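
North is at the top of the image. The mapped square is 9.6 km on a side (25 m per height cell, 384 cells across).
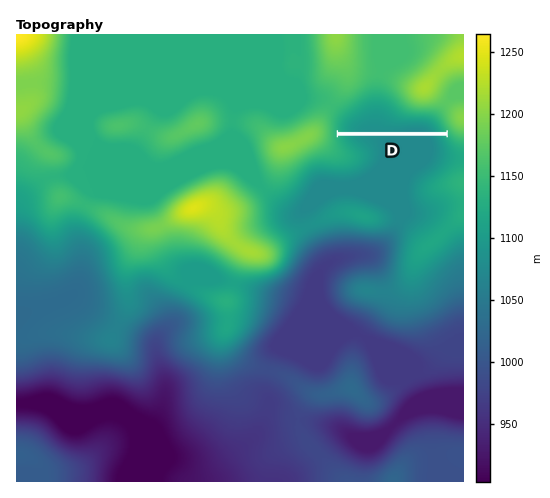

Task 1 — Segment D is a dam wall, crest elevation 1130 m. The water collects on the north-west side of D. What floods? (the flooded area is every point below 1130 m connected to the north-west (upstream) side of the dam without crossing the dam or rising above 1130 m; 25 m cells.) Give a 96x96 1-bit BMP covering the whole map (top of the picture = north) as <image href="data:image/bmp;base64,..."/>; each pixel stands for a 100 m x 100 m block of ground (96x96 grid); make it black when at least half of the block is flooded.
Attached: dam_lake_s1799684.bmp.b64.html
<image width="96" height="96" href="data:image/bmp;base64,Qk2+BAAAAAAAAD4AAAAoAAAAYAAAAGAAAAABAAEAAAAAAIAEAAATCwAAEwsAAAIAAAAAAAAA////AAAAAAAAAAAAAAAAAAAAAAAAAAAAAAAAAAAAAAAAAAAAAAAAAAAAAAAAAAAAAAAAAAAAAAAAAAAAAAAAAAAAAAAAAAAAAAAAAAAAAAAAAAAAAAAAAAAAAAAAAAAAAAAAAAAAAAAAAAAAAAAAAAAAAAAAAAAAAAAAAAAAAAAAAAAAAAAAAAAAAAAAAAAAAAAAAAAAAAAAAAAAAAAAAAAAAAAAAAAAAAAAAAAAAAAAAAAAAAAAAAAAAAAAAAAAAAAAAAAAAAAAAAAAAAAAAAAAAAAAAAAAAAAAAAAAAAAAAAAAAAAAAAAAAAAAAAAAAAAAAAAAAAAAAAAAAAAAAAAAAAAAAAAAAAAAAAAAAAAAAAAAAAAAAAAAAAAAAAAAAAAAAAAAAAAAAAAAAAAAAAAAAAAAAAAAAAAAAAAAAAAAAAAAAAAAAAAAAAAAAAAAAAAAAAAAAAAAAAAAAAAAAAAAAAAAAAAAAAAAAAAAAAAAAAAAAAAAAAAAAAAAAAAAAAAAAAAAAAAAAAAAAAAAAAAAAAAAAAAAAAAAAAAAAAAAAAAAAAAAAAAAAAAAAAAAAAAAAAAAAAAAAAAAAAAAAAAAAAAAAAAAAAAAAAAAAAAAAAAAAAAAAAAAAAAAAAAAAAAAAAAAAAAAAAAAAAAAAAAAAAAAAAAAAAAAAAAAAAAAAAAAAAAAAAAAAAAAAAAAAAAAAAAAAAAAAAAAAAAAAAAAAAAAAAAAAAAAAAAAAAAAAAAAAAAAAAAAAAAAAAAAAAAAAAAAAAAAAAAAAAAAAAAAAAAAAAAAAAAAAAAAAAAAAAAAAAAAAAAAAAAAAAAAAAAAAAAAAAAAAAAAAAAAAAAAAAAAAAAAAAAAAAAAAAAAAAAAAAAAAAAAAAAAAAAAAAAAAAAAAAAAAAAAAAAAAAAAAAAAAAAAAAAAAAAAAAAAAAAAAAAAAAAAAAAAAAAAAAAAAAAAAAAAAAAAAAAAAAAAAAAAAAAAAAAAAAAAAAAAAAAAAAAAAAAAAAAAAAAAAAAAAAAAAAAAAAAAAAAAAAAAAAAAAAAAAAAAAAAAAAAAAAAAAAAAAAAAAAAAAAAAAAAAAAAAAAAAAAAAAAAAAAAAAAAAAAAAAAAAAAAAAAAAAAAAAAAAAAAAAAAAAAAAAAAAAAAAAAAAAAAAAAAAAAAAAAAAAAAAAAAAAAAAAAAAAAAAAAAAAAAAAAAAAAAAAAAAAAf///AAAAAAAAAAAAf//+AAAAAAAAAAAAf//8AAAAAAAAAAAAP//4AAAAAAAAAAAAH/4AAAAAAAAAAAAAD/wAAAAAAAAAAAAAA/gAAAAAAAAAAAAAAeAAAAAAAAAAAAAAAAAAAAAAAAAAAAAAAAAAAAAAAAAAAAAAAAAAAAAAAAAAAAAAAAAAAAAAAAAAAAAAAAAAAAAAAAAAAAAAAAAAAAAAAAAAAAAAAAAAAAAAAAAAAAAAAAAAAAAAAAAAAAAAAAAAAAAAAAAAAAAAAAAAAAAAAAAAAAAAAAAAAAAAAAAAAAAAAAAAAAAAAAAAAAAAAAAAA="/>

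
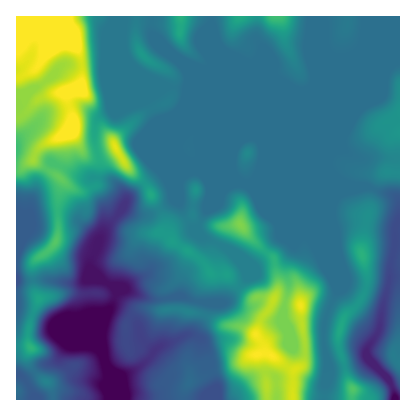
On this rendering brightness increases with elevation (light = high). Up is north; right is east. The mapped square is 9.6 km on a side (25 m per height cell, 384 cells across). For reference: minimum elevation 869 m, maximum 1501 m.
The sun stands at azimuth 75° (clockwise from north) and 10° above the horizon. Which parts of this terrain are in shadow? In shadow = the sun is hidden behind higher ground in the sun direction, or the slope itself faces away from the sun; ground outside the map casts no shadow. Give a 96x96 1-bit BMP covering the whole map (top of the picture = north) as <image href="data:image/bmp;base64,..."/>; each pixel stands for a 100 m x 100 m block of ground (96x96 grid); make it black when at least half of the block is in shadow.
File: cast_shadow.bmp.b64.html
<image width="96" height="96" href="data:image/bmp;base64,Qk2+BAAAAAAAAD4AAAAoAAAAYAAAAGAAAAABAAEAAAAAAIAEAAATCwAAEwsAAAIAAAAAAAAA////AAAAAAABAAD8AAf//DAP4AMDAAD/gAf//DAP8AMOAAD/wAf//AAP8AceAAD/gAf//AAH4AceAAD/AB//+AAD4A8cAAB/AP//8AADwB8AAAAzAP//wAABwH/gAADAAP//gAABwP/AAAPgAH//gAADwf7AAAfgAD//gAADgfzAAAfgAD//gAAHg/zgAAfAAP//gAAHg/zgAA/AAP//gAIPAfzgAA/AAH//wAMPAfzgAA/AA///4AMPAPzgAA/AAf//4AcPAHzgAA/AAP//4AYPADzgAA/AAD//4AYPgD7gAAfAAA/wIA4PgD7gAAfAAAHgMA4HgB7gAAPh4AAAMAwHgB7wAAPh8AA/kD4DgBzwAAHwQAD/wD4BgAz4AADwAAD/5D4AAAz4AAAAAAB/5hwAAAT4AAADwAAf4AwAAADwAAAf4AAD4AwAAADwAAA/wAAAQwQADADgAAA/gAAAH4AAHgDgAAAfAAAAP4AAHgDgAAAeAAAAP4AAPgDwAAY8AAAAPwAAfgDwAB8YAAAAHwAA/gDwAB8AAAAAHwAB/gDwAB+AAAAAPwAB/AD4AB+AAcAAPwAB/AD4AA/AAcAA/AAB/AD8AA/gHAAH8AAB+AD/gA/gHAA/4AAA+AD/gB/wAAH/wAAA8AD/wA/wAAf/gAAAcAD/wA/wAA//AAAAAAD/wAPgAA/zAAAAAAB/wAHgAAfgAAAAAAB/wAAgAAHAAAAAAAD/wAAgAAAeAAAAAAD/wAB+AAB+AAAAAAD/wAD/AAA/AAAAAAD/wAD/gAAfAAAAAAD/wAD/wCAfAAAAAAD/wAD/gHAOAAAAAAD/wAB/gHAAAAAAAAD/wAB/gHAAAAAAAADfwAH/ADAAAAAAAACPwAP8AAAAAAAAAAAPwD/4AAAAAAAAAAAHAH/wAAAAAAAAAACAAH/wAAAAAAAAAACAAD/gAAAAAAAAAADAAD/gAAABAAAAAADgAD/AAAABgAAAAADgAD+AAAABgAAAAADgAD+AAAABgAAAAAAAAD8AAAAAAAAAAAAAAD8AAAAAAAAAAAABAB8AAAAAAAAAAAAAAB4AAAAAAAAAAAAB4AwAAAAAAAAAAAAA4AAAAAAAAAAAAAAA4AAAAAAAAAAAAAAAYAAAAAAAAAAAAAAA8AAAAAAAAAAAAAAA4AAAAAAAAAAAAAAA4AAAAAAAAAAAAAAAYAAAAAAAAAAAAAAAAAAAAAAAAAAAAA4AAAAAAAAAAAAAAA4AAAAAAAAAAAAAAA4AAAAAAAAAAAAAAA4AAAAAAAAAAAAAAAYAAAAAAAAAAAAAAAAAAAAAAAAAAAAAAAAAAAAAAAAAAAAAAAAAAAADgAAAAAAAAAAAAAAPAAAAAAAAAAAAAgAOAAAAAAAAAAAAAAAeAMAAAGAAAAAGAAAcA8AAAOAAAAADAAAcD4AAAcAAAAAAAAAIH4AAAcAAAAAAAAAAP4AYA8AAAAAAAAAAPwA4D4AAAAAAAAAAHwB4HwAAAAAAAAAAHwB8HwAAAAAAAAAAHwB8HwAAAAAAAAAAD4A8DwAAAAA="/>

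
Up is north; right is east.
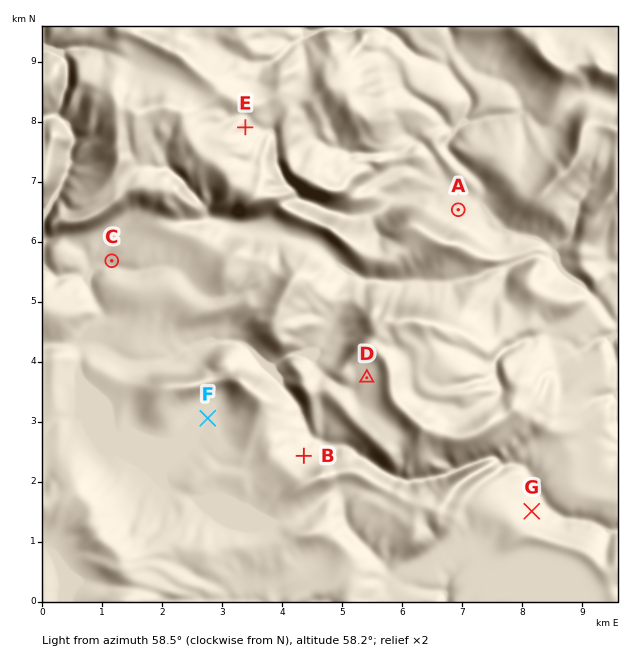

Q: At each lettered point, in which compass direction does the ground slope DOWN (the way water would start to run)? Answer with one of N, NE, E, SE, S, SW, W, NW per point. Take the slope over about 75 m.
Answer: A NE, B NE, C SW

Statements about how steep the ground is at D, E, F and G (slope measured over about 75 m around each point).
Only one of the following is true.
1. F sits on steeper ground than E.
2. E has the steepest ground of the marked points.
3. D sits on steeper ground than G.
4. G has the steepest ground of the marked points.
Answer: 2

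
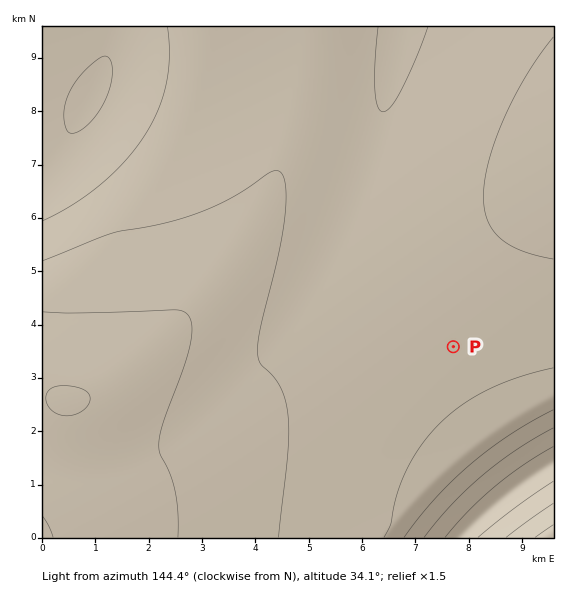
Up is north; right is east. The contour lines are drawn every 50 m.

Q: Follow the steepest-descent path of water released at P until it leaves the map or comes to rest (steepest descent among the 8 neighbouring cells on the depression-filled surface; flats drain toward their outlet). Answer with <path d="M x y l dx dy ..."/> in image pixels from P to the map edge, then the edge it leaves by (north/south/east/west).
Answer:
<path d="M453 347l0-67 100-100"/>
exit: east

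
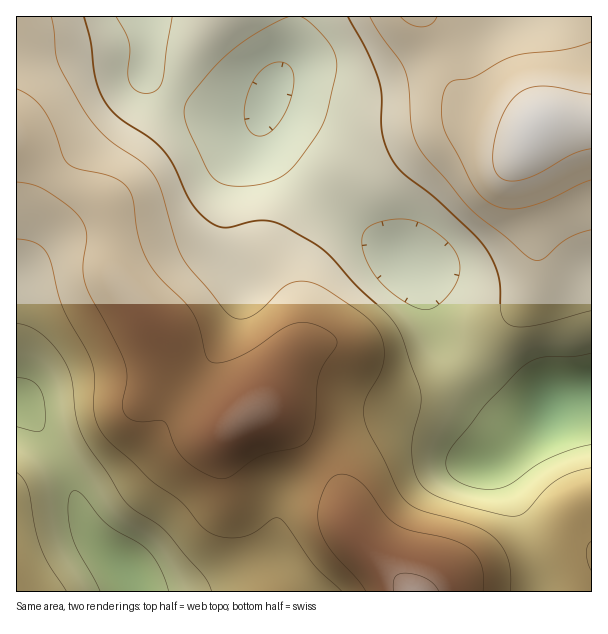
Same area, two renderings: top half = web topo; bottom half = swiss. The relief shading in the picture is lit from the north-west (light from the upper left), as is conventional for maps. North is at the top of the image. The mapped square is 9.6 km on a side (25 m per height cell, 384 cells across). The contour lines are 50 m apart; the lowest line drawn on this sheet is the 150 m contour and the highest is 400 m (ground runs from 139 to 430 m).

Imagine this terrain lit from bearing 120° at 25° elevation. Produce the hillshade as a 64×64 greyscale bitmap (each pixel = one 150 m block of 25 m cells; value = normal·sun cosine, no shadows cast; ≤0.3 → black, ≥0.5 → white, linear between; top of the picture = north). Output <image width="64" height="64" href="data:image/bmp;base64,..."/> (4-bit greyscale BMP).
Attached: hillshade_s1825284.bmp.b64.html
<image width="64" height="64" href="data:image/bmp;base64,Qk12CAAAAAAAAHYAAAAoAAAAQAAAAEAAAAABAAQAAAAAAAAIAAATCwAAEwsAABAAAAAAAAAAAAAAABEREQAiIiIAMzMzAERERABVVVUAZmZmAHd3dwCIiIgAmZmZAKqqqgC7u7sAzMzMAN3d3QDu7u4A////ALu7vM3cy6h2ZmZndmZ3iaqqmGVEVWeJq8zf//7bmHeIu7u8zMy6mHZmZnd3d3iJmZmHZlZneImqvN7//tuYd4i7zMzMzLqYdmZniIiIiJmZh3Zmd3eIiZqrze/+yph4iMzMzMzLuph2ZmeJmZmZmZh2Zmd4iIiImZq97u26iIiIzN3czLuqmHZmZ4mqqqqph2VWeImYiIiImazN3KmHeIjM3d3LuqqZh2Zniau7u6mGVEZ4mZmId3eImry6mHd4mcze3cupmZmIdmeJq8zLqXZERnmqqYh2Z3eJqqmGZniZzd7typiImZiHd4mrzMy5dUNFeau6mHZmZneIh2VVeJnN7u26h3iJmYh3eKvN3Ll1M0V5q7updmZmZndmVEVnid3u7Ll2Z3iZmId4m83cuXUzRXmrzLqXdmZmZVQzM1aI3e7cqHZWeImZiIibzdy5dURGeazd3KmHdmZVQyIiNWfN3dyoZVVniZmIiavN3bqGVFZ5rN7ty6mIdmVDIREjVbzNy5hlVmeImZmavN7typdmZ4ms3u7dy6mIdlQyERI0q7y6h2Zmd4iIiZq87u3LqYd3iaze7+7cu6mHZUMhEiOaqql2Zmd4iIiImr3v7ty6mYiZrN7v/u3cupmHVDIiI5mpl2VWZ4iIh3eJvO/+3cy6qZq8ze7/7tzLqph2UzMziZh2VEV4mZmHZnir3u7t3cy6qrzN3u7u7cu7qphlRESJiGVDNGiaqYdmZ4q93d3u3cu7vM3d7u7tzLu7qYZVVYiHVCIkaJqql2VVaKvM3e7t3MzMzd3e7t3Mu8y6l2ZmiIZTERNXmqqYdlVWiavN3u7dzMzM3d3d3czMzMuod3eYdkIQAkaJqqmGVVVomrze7t3czd3d3d3d3MzN3LmIiJiGQhABNXmqqYdlVWeJq83u7d3d3d3MzMzMzN7typmZmYZTERI1aJqqmHZVVniazd7t3d3d3cy7vMzN3u7bqquph1MiIjVomqqph2VVZ5q83d3d3u7ty7qrvM3v/ty7zKqXZDMzRWiaq6qYdlVnibzd3d3u/+3LqZqrze//7czdupdlRERVeJqru6mGVVZ4q8zcze///suZiZq83v/tzd66mGVVVVZ4mru7updURWeavMzM3//+25iIiavO7t3N3rqYZVVVZniau7zLqGREVomru7ze//7bmHeImr3e3czdqpdmVVZniaq7zMy5ZDNFeJqqq83//sqYd3iJq83czM2ph2ZWZmeJqqu83Ll1MjRniZmavN7tuoh3d3iavMzLvJmHZVZmZ4mqq7zdyoUyI1Z4mZqrzMuph2Zmd4mrzMu7mHZVVWZ4iaqqvMzLhkIjRniJmqu7uph2ZlZneJvMy7uIdlVVZniZqqq7zMuXUzNGeJmqu7uph2ZVVVZnirzMu4dlREVniJqqq7vMupdkRFZ4mru7uph3ZlVVVWaKvNy7iGVERFeJqru7u7u6l2ZVZnirvMy6mHdmVVVVVom83cuYdUQ0V4mru7u7u7qYdmZ3iavM3MuYh3ZlVVVWib3dzJl2VDRWiavMzMy7qYd3d3iJq83dy6mId2ZVVVaKvd3cqYdURFaJu83dzMuph3iIiJmrzd3LqYiHdlVVZ4q93d2qmGVVZ4q83d3cy6mHeImZmqvN3cy6mYh2ZVZ4mrzd3bqYd2Znirzd3dy6mHd4iZmaq8zd3LqpiHdmZ4mrzN3duqmId3iazd7t3LqXd3eJmZqrzMzcy6mYdmZ4mrvMzMyqqZiIiJvN7u7cuYdmZ4iZqqu7zMzLqYd2Z4q8zN3czKqpmYiJq83u7ty5h2ZmeImaqru7zLuph2Vnis3d3d3MqpmZiImrze7+7bmHZVZneJmqqqq7uqmGVVaKzu7u7t2qmZmIiJq93v/tyodmVVZ3iZqqqqqqmHZURXrN7//+7qqpmYiImrze7+3KmHZlVWZ4mZmZmZmIdlRFab3v///uu6qZmIiJq83u7cuph2VUVWeImZiIiHdmVERXm97///67u6qZmJmavN7ty7qYdlRFVniIiIh3ZmZlREaKve7u7sy7uqqZmZqrzd3LuqmGVERWd4iHd2ZmZmVURXis3e7dzMu7uqqpmavMzMu7qodUNEVnd3d2VVVndlREZ5vM3czMzLu7u6qZqrzMy7u6l2QzRVZ3d2VERGd3VERWirvMu7u7u8zLupmau8zMzLuYZUNEVmZmVUM0V3dkM0Z5q7uqq7u8zMy6mZmrvMzMy6l1RERVZmZUMiRXh2UzRWiaqqmqu8zN3cupiZq8zN3cuYZURFVmZlQyI1eIdUM0Z4mZmZqrvN3t26mImrzN3dy6h1RERVZmVDIjV4h1QzRWeIiImau83u7cuYeJvN3d3cuXZERFVmVUMiRXiHZTNFZniIeZq8ze7u3Kh3is3u7t26hlREVVVVQzNGeIh1REVWd3d6qrzN7u7sqHd5ve7u7cuXZVVVVVVURFZ4iHZURVZ3d3qrzN3u7u25dni97//+3Kh2VVVVVVVVZ4iYhlVVZmd3e7zN3u7u7cl2Z6zv///tuYdmZVRFVmd4iZmHZVVmZ3eLvN3u7t3duXVWi97//+3KmHdmVERniJmZqZh2ZmZmd3vM3e7t3dy5dVV5ve///suph3ZURGeJqqqqqYd2ZmZnfMzd7u3czKl1RWis3v/u26mHZUREZ5qqq7u6mId2Zmd8zd3u7tzLqGVEV5vO7+7bqYdlQzVomru7u7upiHZmZn"/>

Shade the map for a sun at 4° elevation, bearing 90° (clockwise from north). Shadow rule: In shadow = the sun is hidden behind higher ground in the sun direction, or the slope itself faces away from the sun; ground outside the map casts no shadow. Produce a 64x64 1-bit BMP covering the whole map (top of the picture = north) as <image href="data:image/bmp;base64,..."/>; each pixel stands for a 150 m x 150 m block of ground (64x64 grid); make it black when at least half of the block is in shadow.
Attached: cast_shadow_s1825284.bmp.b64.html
<image width="64" height="64" href="data:image/bmp;base64,Qk0+AgAAAAAAAD4AAAAoAAAAQAAAAEAAAAABAAEAAAAAAAACAAATCwAAEwsAAAIAAAAAAAAA////AAAAAAAAAeAB/4AAAAAD8AH/AAAAAAfwA/4AAAAAD/AH/AAAAAAP8A/4AAAAAB/wD/AAAAAAD/AP8AAAAAAD4A/gAAAAAHAAD+AAAGAB+AAH4AAA8AH4AAPAAAHwA/gAAcAAA/AD+AAAAAAB8Af4AAAAAAAAD/gAAAAAAAAf8AAAAAAAAD/wAAAAAAAA/+AAAAAAAAD/4AAAAAAAAP/gAAAAAAAA/+AAAAAAAAD/4AAAAAAAAP/gAAAAAAAA//AAAAAAAAD/8AAAAAAAAP/wAAAAAAAA//AAAAAAAAD/4AAAAAAAAP/gAAAAAAAA/+AAAAAAAAD/wAAYAAAAAP/AABgAAAAA/4AAGAAAAAD/gAAAAAAAAP+AAAAAAP8A/4AAAAAD/wD/AAAAAAf/AD8AAAAAD/4ADgAAAAAf/gAAAAAAAB/8AAAAAAAAP/wAAAAAAAA/+AAAAAAAAH/4AAAAAAAA//gAAAAAAAH/+AAAAAAAA//4AAAAAAAH//gAAAAAAAf/+AAAAAAAD//8AAAAAAAP//wAAAAAAz/+fAAAAAAP//4+AAAAAB///j4AAAAAH//8HgAAAAAf//weAAAAAB///AQAAAAAH//8AAAAAAAP//wAAAAAAA//+AAAAAAAD//wAAAAAEAP/+AAAAAAwAf/4AAAAADgB//AAAAAAeAH/8AAAA=="/>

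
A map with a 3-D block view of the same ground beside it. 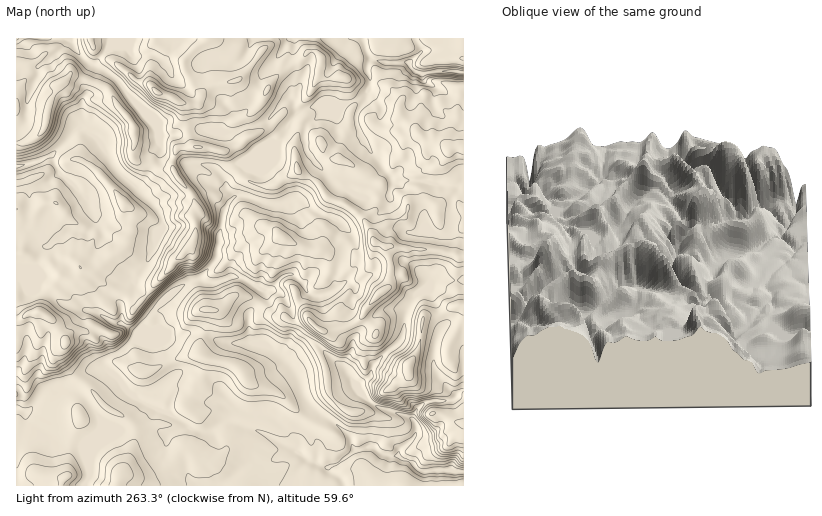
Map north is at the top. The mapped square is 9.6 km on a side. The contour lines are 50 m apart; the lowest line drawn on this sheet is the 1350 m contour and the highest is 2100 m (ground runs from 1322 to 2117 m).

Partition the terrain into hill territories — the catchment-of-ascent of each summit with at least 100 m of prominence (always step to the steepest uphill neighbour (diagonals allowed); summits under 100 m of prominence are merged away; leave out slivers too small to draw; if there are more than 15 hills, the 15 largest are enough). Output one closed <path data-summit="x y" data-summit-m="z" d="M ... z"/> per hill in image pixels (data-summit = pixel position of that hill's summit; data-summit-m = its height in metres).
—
<path data-summit="157 92" data-summit-m="2117" d="M272 290l-7 0-4 12-12 11 1 29-27 0-22-9-14 0-9 5-11-1-14 5-10 0-7-3-13 12-13 5-5 6 0 6 16 14 8 11 17 11 25 10 18 13-20 7-2 5 0 8 18 14 4 16 10 9 264 0 0-14-12-2-31 1-9-9-11-4-1-2 1-7 9-6 7-10-1-11-6-5-37-13-13-13-13-21-18-15-6 0-28 16-14-16 9-13 5-25-11-22z"/><path data-summit="379 293" data-summit-m="2030" d="M369 92l-13 25-12 0-5-2 3-9-9-4-18 4-17 7-10 13-5 12-23 24-14 34 25 9 26-6 17 12 21 8 8 5-1 14 2 14-8 26 0 10-15 8-8 0-6-5-10 11-9 1 6 14 0 6-5 19-9 13 14 17 28-17 6 0 18 15 10 16 15-10 2-11 28-25 6-30 10-16 22-14 22 1 3-2 0-96-5 3-10 0-35-6-21 3-1-6-8-8-4-8-9-9-9-13 12-12 7-13-1-9z"/><path data-summit="39 312" data-summit-m="1949" d="M83 128l-7 1-26 27-34 11 0 220 6 7 0 7-4 9 4 1 7-1 16-18 5-3 21 0 13-16 8-4 13 0 0-7 5-6 13-5 13-13 1-6-16-9 0-20 14-17 0-5 8-10 12-25 2-13 6-7-2-11-7-11-40-37-13-23z"/><path data-summit="409 364" data-summit-m="2039" d="M269 152l-21 10-16 3-9 8 3 15 7 10-6 6-4 12-6 42-17 21 13 4 16-6 9 0 25 13 16 2 9 11 9-1 10-11 6 5 15-2 8-6 0-10 8-26-2-14 2-12-7-6-23-9-17-12-26 6-23-7-2-2 10-27z"/><path data-summit="193 243" data-summit-m="1974" d="M270 118l-8 5-33 9-36-3-15 6-18 2 2 11-2 8-13 23-10 9 21 22 5 16-6 7-2 13-12 25-8 10 1 6 22 18 27-21 15-4 16-20 7-44 4-12 6-6-7-10-3-15 9-8 16-3 21-10 14-14 4-10-7 0z"/><path data-summit="61 83" data-summit-m="1979" d="M69 38l-16 19-14 9-23 3 0 97 17-3 17-7 26-27 7-1 18 16 13 23 24 20 13-15 10-19 1-5-5-23-3-6-28-27-11-14-12-8-14-6-11-11z"/><path data-summit="449 151" data-summit-m="1979" d="M371 59l-4 6 4 14-3 12 12 14 1 9-7 13-12 11 9 14 9 9 13 22 21-3 45 6 5-4 0-110-26-1-17 3-5-2-7-10-26 0z"/><path data-summit="119 476" data-summit-m="1681" d="M106 369l-14 0-8 4-14 17 10 3 22 28-12 39 0 17-5 8 112 1-8-9-4-16-18-14 0-8 2-5 20-7-18-13-13-4-17-8-12-9-8-11z"/><path data-summit="66 477" data-summit-m="1667" d="M69 389l-22 1-18 20-13 0 1 76 67 0 4-6 2-20 12-39-22-28z"/><path data-summit="207 309" data-summit-m="1761" d="M238 277l-9 0-16 6-17-3-11 4-18 13-13 13-1 3 5 7 0 8-22 12 7 2 10 0 14-5 11 1 9-5 14 0 22 9 27 0-1-29 12-11 3-6 0-5z"/><path data-summit="463 422" data-summit-m="1810" d="M463 390l-10 10-27 2-10 8-3 7 3 16-7 10-9 6-1 7 1 2 11 4 9 9 31-1 5 2 8-1z"/>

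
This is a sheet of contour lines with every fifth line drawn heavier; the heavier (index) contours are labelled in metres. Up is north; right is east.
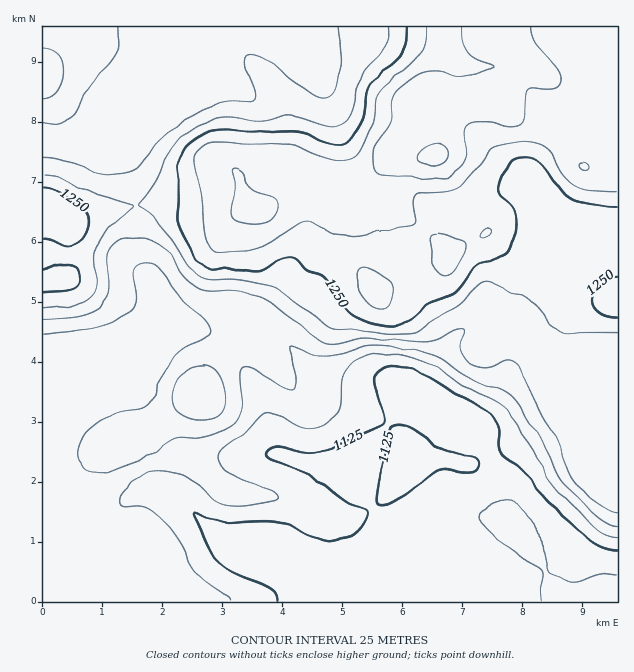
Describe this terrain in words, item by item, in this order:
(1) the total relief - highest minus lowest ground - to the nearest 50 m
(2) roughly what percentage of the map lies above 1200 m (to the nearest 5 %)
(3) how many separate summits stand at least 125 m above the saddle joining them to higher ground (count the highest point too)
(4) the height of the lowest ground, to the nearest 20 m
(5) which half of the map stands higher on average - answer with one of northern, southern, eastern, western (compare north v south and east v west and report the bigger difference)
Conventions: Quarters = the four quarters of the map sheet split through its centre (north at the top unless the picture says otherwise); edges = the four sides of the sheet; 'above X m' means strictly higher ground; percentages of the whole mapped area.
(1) The total relief is about 250 m.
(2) About 50 % of the map lies above 1200 m.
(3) Counting only tops that stand 125 m proud, the map has 1 summit.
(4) About 1100 m is the lowest elevation on the sheet.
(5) Taken as a whole, the northern half is higher than the southern.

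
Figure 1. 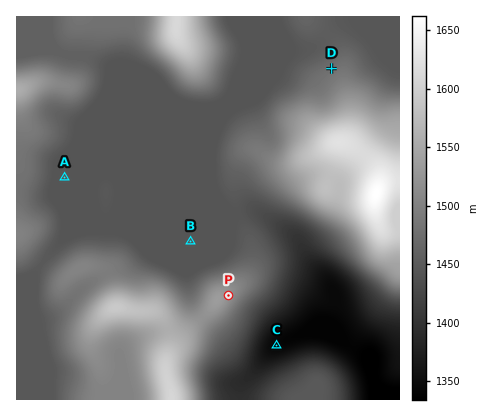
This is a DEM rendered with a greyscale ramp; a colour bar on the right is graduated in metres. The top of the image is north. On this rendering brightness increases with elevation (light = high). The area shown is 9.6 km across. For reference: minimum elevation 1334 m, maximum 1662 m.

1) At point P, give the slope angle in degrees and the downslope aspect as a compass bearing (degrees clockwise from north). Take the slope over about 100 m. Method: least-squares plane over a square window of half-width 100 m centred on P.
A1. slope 5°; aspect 101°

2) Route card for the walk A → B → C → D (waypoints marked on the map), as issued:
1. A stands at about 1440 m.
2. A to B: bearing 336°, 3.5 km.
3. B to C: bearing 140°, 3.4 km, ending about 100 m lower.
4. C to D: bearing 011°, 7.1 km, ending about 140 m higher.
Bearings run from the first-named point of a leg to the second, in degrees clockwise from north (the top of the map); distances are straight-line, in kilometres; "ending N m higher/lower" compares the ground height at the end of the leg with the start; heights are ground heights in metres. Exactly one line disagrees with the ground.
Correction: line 2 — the bearing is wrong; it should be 117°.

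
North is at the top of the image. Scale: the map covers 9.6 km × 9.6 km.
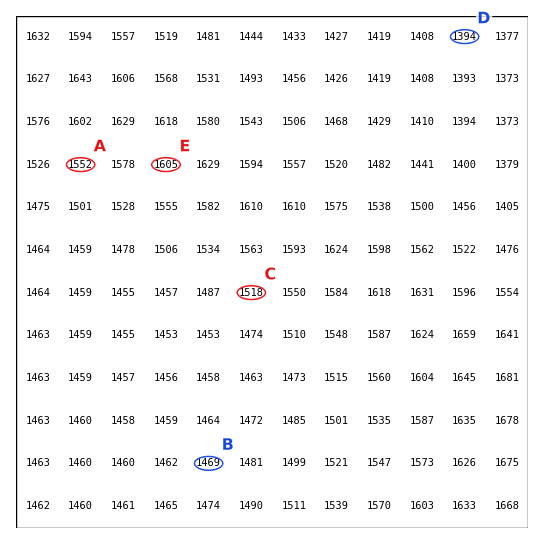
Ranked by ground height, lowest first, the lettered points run D B C A E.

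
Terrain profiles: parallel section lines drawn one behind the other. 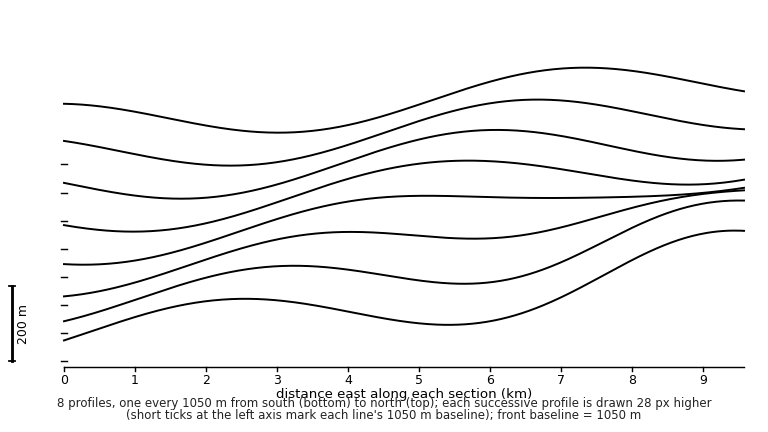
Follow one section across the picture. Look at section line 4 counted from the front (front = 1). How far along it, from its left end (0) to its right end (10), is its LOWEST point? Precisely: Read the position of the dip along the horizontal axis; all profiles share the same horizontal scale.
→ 0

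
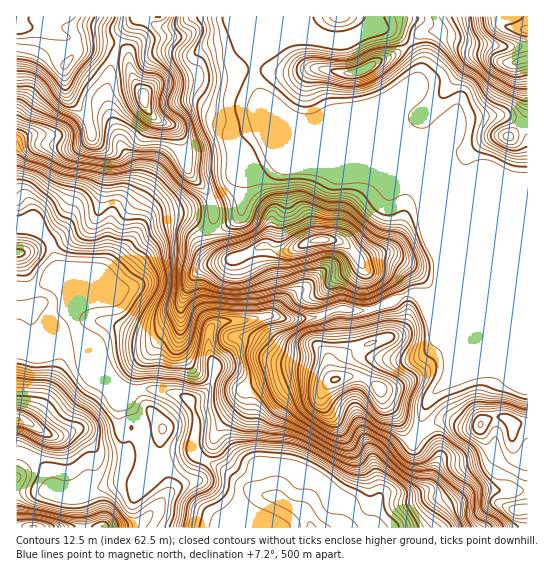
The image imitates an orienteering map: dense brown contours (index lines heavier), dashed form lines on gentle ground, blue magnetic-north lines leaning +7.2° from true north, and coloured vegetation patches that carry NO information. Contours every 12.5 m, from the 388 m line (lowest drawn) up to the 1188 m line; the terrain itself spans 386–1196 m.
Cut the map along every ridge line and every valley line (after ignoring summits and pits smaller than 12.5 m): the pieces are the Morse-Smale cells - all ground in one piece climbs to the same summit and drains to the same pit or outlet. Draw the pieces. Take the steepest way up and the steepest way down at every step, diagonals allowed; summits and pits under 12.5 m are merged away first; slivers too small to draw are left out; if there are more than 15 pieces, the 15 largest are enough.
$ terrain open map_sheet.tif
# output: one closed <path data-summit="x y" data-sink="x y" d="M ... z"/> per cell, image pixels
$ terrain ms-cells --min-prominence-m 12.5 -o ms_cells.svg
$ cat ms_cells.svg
<path data-summit="322 239" data-sink="311 527" d="M271 155l-9 1-20 9-5-2 7 18 0 12-3 20-7 8-15 8-12 0-22-13-20 0-16 4-6 5-15 21-24 27-9 22-22 16 0 12 14 23 10 12 14 21 10 9 9 4 11-3 28 3 10 3 11 6 12-6 9-12 4-18-6-12-1-12 3-12 7-6 33-3 14-4 42 3 18-4 10-6 32 2 42-18 20 2 7-6 3-6 0-24-6-10 0-19-13-32-7-7-7-3-8 1-29-12-27 2-19-8-21-3z"/><path data-summit="335 379" data-sink="311 527" d="M415 293l-10 2-15 8-23 8-32-2-10 6-18 4-42-3-14 4-29 1-7 3-6 7-1 10 7 30-8 19-16 11 5 16 0 16-3 8 2 12 11 8 13 6 31 22 11 6 17 2 7 6 16 6 7 9 3 10 58 0 4-6 7-31-8-36-13-32-3-24 13-32 8-7 41-1 8-4 10-12-4-24-9-18z"/><path data-summit="17 27" data-sink="311 527" d="M137 16l-121 1 0 209 19 2 7 4 7 9 10 32 13 30 1 10 6-8 12-7 4-8 12-31 1-25 5-24 15-19 5-12 0-12-13-24-9-25-6-19 0-8 14-49z"/><path data-summit="143 97" data-sink="311 527" d="M253 16l-60 1-19 10-16 0-20-11-15 18-12 32-6 33 15 44 12 20 1 16-5 12-15 19-5 24-1 25-16 40 9-14 4-12 29-35 3-7 1-24 15-26 8-12 18-16 44-6 11-4 14-11 11-3 140 59 6-1-46-43-65-27-18-14-16-10-4-14z"/><path data-summit="481 425" data-sink="311 527" d="M527 295l-110 0 6 6 5 12 7 6 14 36-1 22-20 24-11 32 0 5 16 11 6 9-12 30-12 5-30 0-6 5-6 24-3 6 59 0 8-7 12-16 26-14 53-1z"/><path data-summit="365 69" data-sink="311 527" d="M383 28l-21 5-21 10-14 0-18-4-22 1-32 23 0 16 4 14 16 10 18 14 69 30 40 40 11 4 7 7 13 31 0-31-30-73 0-12 8-11 0-5 9-24 0-10-9-16-12-11z"/><path data-summit="509 137" data-sink="311 527" d="M507 116l-29 0-16 3-5 6-6 17-7 8-9 24 0 79 4 6 0 24-9 12 98-1 0-163-7-8z"/><path data-summit="17 419" data-sink="311 527" d="M67 311l-9 4-7 7-4 12-13 14-5 1-13-4 0 106 15 6 17 14 4 19 3 3 23 2 39-12 20 1 4-7 3-11 0-27-2-2-19-2-3-5-1-8 0-19 12-10-10-5-10-9-14-21-10-12-14-23-1-8z"/><path data-summit="102 527" data-sink="311 527" d="M145 445l-2 28-6 11-20-1-34 9-3 3 5 33 226-1-3-9-7-9-16-6-7-6-17-2-11-6-31-22-13-6-12-9-41 12z"/><path data-summit="379 389" data-sink="311 527" d="M431 316l5 21 0 6-3 4-7 8-8 4-41 1-8 7-13 32 0 14 5 18 11 24 8 36-1 6 6-4 30 0 12-5 10-25 2-5-3-5-19-15 8-32 6-9 14-15 4-11-1-21-9-23z"/><path data-summit="17 27" data-sink="311 527" d="M258 129l-11 3-14 11-11 4-40 5-11 5-11 12-23 38-2 27 14-14 16-4 20 0 22 13 12 0 7-2 14-12 3-9 1-25-7-18 5 2 24-10 9 1 27 12 21 3 19 8 27-2 12 4z"/><path data-summit="527 59" data-sink="311 527" d="M450 37l-8 2-7 8-16 31-8 21 0 4 6-4 22 24 0 6-4 8 0 36 9-23 7-8 6-17 5-6 16-3 29 0 14 7 7 7 0-83-57-3z"/><path data-summit="527 30" data-sink="311 527" d="M527 16l-156 0-3 9-6 6-26 11 5 1 40-15 10 3 10 6 16 20 3 6-1 14 16-30 10-10 26 7 56 3z"/><path data-summit="163 429" data-sink="311 527" d="M154 389l-13 0-10 3-4 6 0 4 16 21 0 15 4 15 5 10 5 1 38-13-2-10 3-8 0-16-5-15-4-3-12-6z"/><path data-summit="518 510" data-sink="311 527" d="M493 489l-18 2-26 14-12 16-8 6 98 1 1-37z"/>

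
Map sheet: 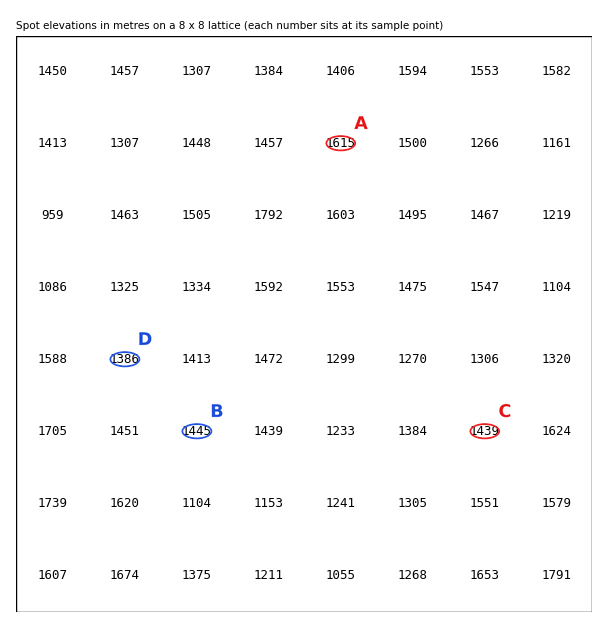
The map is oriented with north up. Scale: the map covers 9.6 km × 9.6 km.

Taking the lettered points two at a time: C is above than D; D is below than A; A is above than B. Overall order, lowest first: D C B A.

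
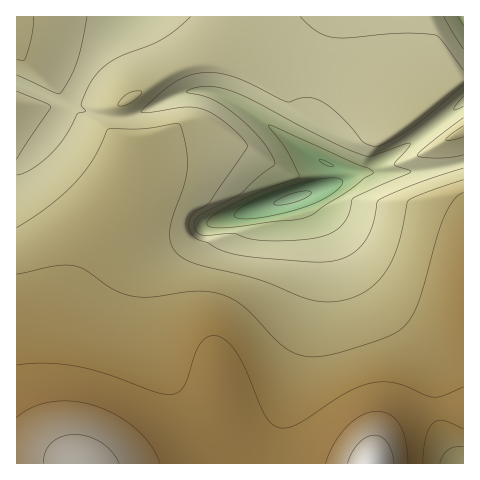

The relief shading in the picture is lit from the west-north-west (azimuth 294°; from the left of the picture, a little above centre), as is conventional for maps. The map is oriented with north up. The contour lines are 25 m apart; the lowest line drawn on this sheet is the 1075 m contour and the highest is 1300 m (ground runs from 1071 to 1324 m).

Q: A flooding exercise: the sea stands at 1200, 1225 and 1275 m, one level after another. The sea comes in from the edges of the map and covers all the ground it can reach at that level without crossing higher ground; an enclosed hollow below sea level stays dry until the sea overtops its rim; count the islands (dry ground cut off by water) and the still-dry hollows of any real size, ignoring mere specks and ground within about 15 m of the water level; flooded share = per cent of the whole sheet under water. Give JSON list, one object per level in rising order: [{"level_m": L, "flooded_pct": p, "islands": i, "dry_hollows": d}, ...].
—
[{"level_m": 1200, "flooded_pct": 46, "islands": 0, "dry_hollows": 0}, {"level_m": 1225, "flooded_pct": 64, "islands": 0, "dry_hollows": 0}, {"level_m": 1275, "flooded_pct": 95, "islands": 0, "dry_hollows": 0}]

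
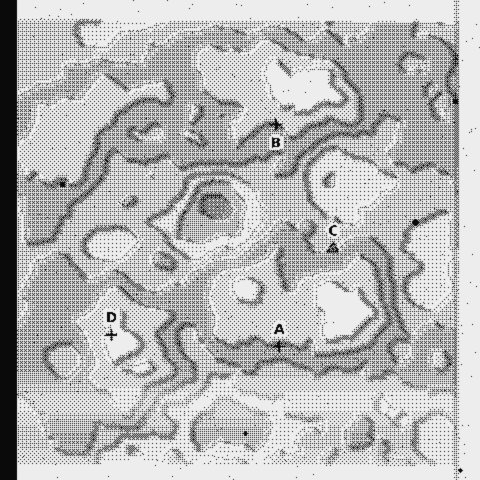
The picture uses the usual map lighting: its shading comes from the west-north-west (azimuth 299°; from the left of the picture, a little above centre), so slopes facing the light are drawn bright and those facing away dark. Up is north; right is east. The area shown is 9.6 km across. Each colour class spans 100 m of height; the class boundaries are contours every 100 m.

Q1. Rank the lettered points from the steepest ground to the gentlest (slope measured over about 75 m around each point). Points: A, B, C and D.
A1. A B C D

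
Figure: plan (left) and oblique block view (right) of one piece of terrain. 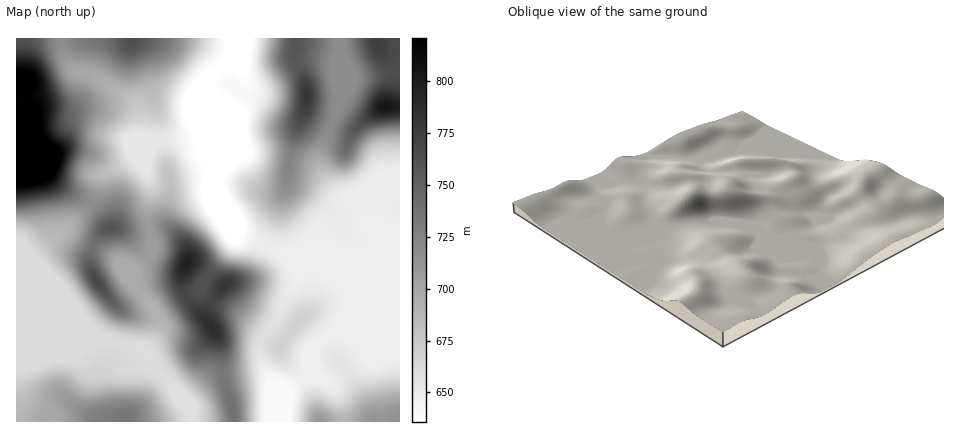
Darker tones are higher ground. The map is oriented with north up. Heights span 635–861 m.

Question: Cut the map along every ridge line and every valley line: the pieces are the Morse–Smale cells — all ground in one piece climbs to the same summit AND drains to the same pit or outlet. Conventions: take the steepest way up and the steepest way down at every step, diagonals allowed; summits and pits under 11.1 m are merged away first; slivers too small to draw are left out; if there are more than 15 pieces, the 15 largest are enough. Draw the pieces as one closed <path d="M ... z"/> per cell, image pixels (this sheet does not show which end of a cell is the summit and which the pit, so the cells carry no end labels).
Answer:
<path d="M338 38l-109 0 14 32 2 14-13 21-18-11 1 84 25 58 88 36 20 16 2 9 21-51-3-20-11-26-13-2-8-4-10-14-6-14 0-12 20-52z"/><path d="M60 38l-44 0 0 122 20-2 20 24 36 21 4-9 3-16 3-4 48-23 7-9-16-6-1-22-3-8-7-7-32-21-20-5-8-7-6-12z"/><path d="M400 191l-8 0-10 4-20-1-5 4 1 8 10 20 3 20-20 50-3-8-8-8-18-9-14-2-11 7-16 30-5 14-15 20 0 20 25 59 2-29 19-14 0-14 4-10 15-16 12-2 10 3 52-1z"/><path d="M108 341l-92 1 0 80 175 0-1-10-10-10-5-12-23-26-3-8-5-4z"/><path d="M228 38l-166 0-1 6 7 20 8 8 20 5 34 22 7 7 3 8 1 22 3 3 16 2 26-2 11-5 16-38 1-4-3-6 2-12 15-14z"/><path d="M216 178l-1 16 17 40 1 8-7 12-26 34-14 10 30 36 5 16 3 28 38-4 6 5-8-23 0-12 3-8 13-16 5-14 17-31 10-6 20 3-88-36z"/><path d="M214 93l-17 41-11 5-28 2-6 7-7 16 6 20 0 12-4 16 1 12 2 4 10-2 12 4 13 14 3 8 0 10-5 10-1 14 4 11 14-9 26-34 7-12-1-8-17-40z"/><path d="M32 157l-16 3 0 182 88-1-14-11-19-24-33-34-7-16 33-25 27-29-35-20-17-22z"/><path d="M340 54l0 48-20 52 2 18 13 20 9 6 12 2 6-6 20 1 10-4 8 0 0-119-46 6z"/><path d="M66 233l-8 1-27 22 7 16 62 66 4 3 36 8 8 6-1-3 9-14 4-12-4-14-19-26-10-8-9-18z"/><path d="M338 334l-12 2-13 12-6 14 0 14 15 3 13 11 6 14 3 18 56 0 0-84-52-1z"/><path d="M186 298l-28 18 1 14-12 22 5 12 17 18 11 20 10 10 0-10 18-18 14-5 1-7-2-22-5-16z"/><path d="M150 151l-22 9-29 18-7 26 10 8 8 16 26 3 13-3-2-16 4-16 0-12-6-20z"/><path d="M160 226l-11 2 3 10 0 12-5 8-13 12 3 18 21 28 28-18-4-12 0-10 6-14-1-14-8-12-7-6z"/><path d="M92 203l-31 29 5 1 48 24 7 7 6 14 9 7-2-15 13-12 5-8 0-12-3-10-21 3-18-3-8-16z"/>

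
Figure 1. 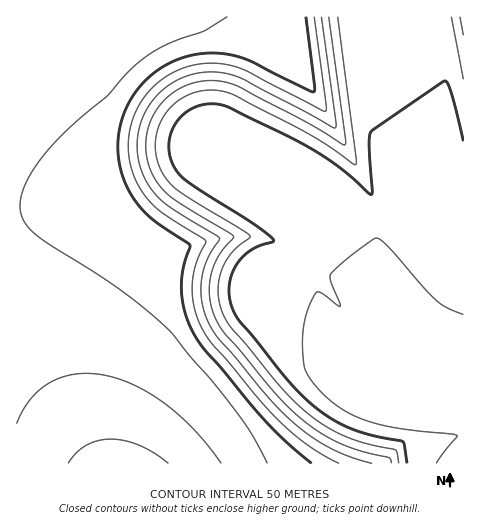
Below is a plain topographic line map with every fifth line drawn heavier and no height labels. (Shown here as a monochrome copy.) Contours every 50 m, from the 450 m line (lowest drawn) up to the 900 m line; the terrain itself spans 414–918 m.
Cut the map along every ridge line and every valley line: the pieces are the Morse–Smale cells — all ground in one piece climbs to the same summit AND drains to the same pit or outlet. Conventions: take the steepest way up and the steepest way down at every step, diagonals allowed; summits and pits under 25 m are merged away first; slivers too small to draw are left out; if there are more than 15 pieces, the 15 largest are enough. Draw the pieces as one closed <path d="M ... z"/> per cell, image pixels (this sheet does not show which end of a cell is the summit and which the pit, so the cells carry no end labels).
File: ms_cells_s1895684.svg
<path d="M433 16l-417 1 1 447 447-1 0-268-5-16z"/><path d="M463 16l-29 1 29 177z"/>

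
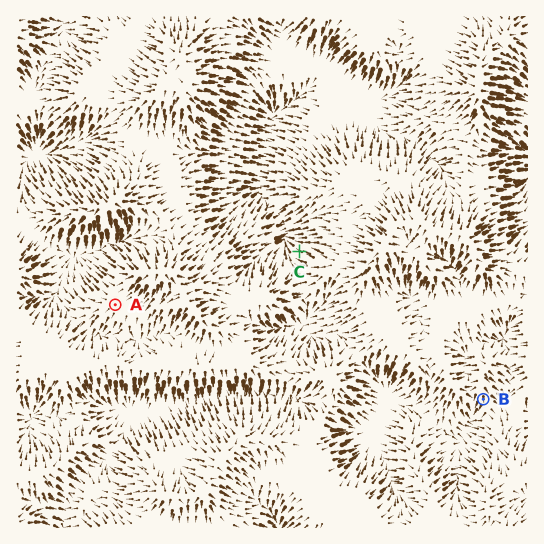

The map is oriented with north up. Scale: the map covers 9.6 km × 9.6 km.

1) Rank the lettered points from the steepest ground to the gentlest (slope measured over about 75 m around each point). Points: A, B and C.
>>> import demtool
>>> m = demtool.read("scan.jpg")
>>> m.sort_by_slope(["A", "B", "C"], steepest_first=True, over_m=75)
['C', 'B', 'A']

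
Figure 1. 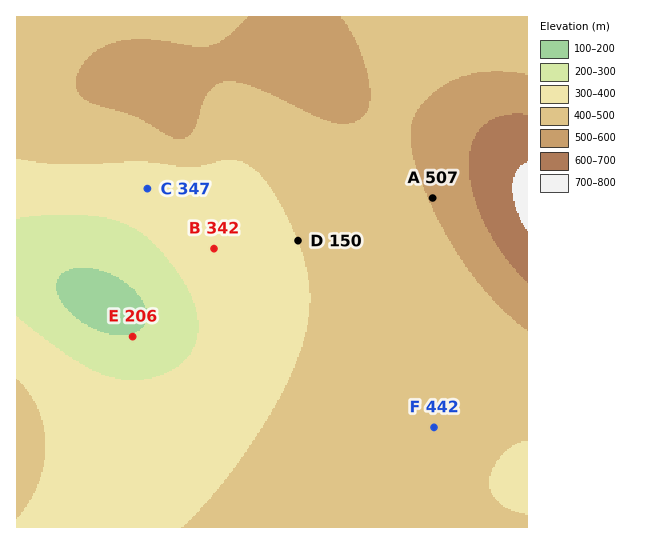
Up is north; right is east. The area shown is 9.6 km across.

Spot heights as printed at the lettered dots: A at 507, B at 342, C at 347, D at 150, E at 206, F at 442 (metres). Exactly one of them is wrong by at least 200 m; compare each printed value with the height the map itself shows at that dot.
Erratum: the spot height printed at D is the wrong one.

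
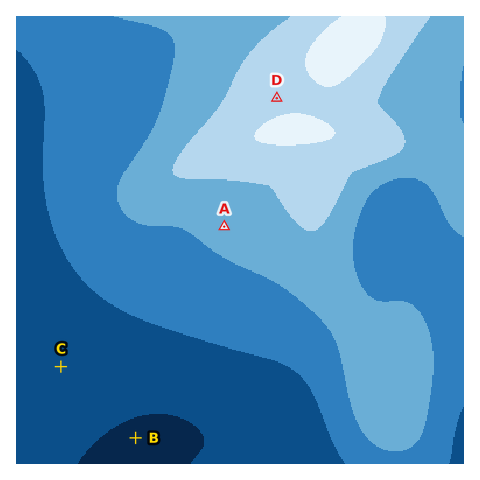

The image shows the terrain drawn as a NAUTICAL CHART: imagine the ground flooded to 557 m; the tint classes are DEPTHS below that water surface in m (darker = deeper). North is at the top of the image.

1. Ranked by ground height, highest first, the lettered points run D A C B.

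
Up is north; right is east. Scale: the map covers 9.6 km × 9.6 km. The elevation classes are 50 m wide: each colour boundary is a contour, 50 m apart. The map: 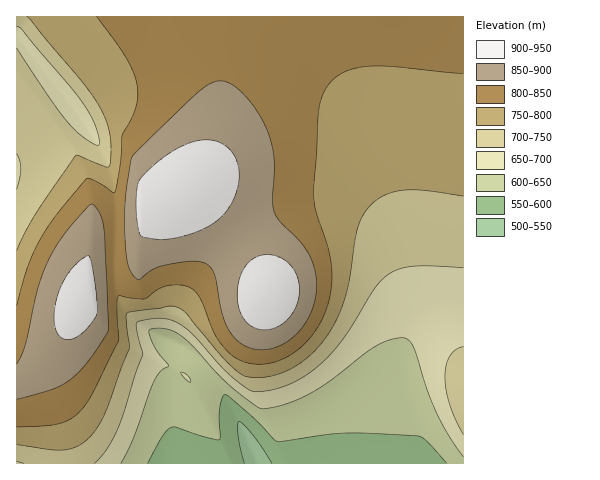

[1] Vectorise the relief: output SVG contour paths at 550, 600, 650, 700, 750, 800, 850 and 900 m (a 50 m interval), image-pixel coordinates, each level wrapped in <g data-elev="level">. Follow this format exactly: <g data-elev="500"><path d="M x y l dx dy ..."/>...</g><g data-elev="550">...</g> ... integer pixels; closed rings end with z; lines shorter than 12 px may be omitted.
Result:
<g data-elev="550"><path d="M244 463l-6-28 0-10 1-4 16 17 17 25"/></g><g data-elev="600"><path d="M148 463l14-27 5-6 5-3 4 0 33 11 11 1 0-30 3-12 2-2 27 22 25 24 67-8 74 3 9 6 20 21"/></g><g data-elev="650"><path d="M121 463l13-26 20-56 6-9 9-7-12-15-8-15 1-5 8-2 13 2 11 7 11 10 36 38 27 21 7 3 21-4 21-9 23-14 49-37 16-6 9-1 4 1 5 4 3 6 14 42 10 25 12 22 13 19"/><path d="M189 382l2 0-3-6-5-3-2-1z"/></g><g data-elev="700"><path d="M94 463l12-13 11-19 25-75 1-3-7-26 0-4 2-1 22-4 9 2 9 3 14 10 31 36 19 16 11 7 16-1 14-4 15-7 14-9 13-11 21-25 30-48 14-14 10-4 14-3 49 2"/><path d="M463 347l-8 3-5 6-4 9-1 12 1 13 4 15 13 30"/><path d="M17 154l3 6 1 8-4 21"/><path d="M17 26l5 3 61 74 13 23 3 12 0 7-4-1-11-6-17-16-19-26-31-48"/></g><g data-elev="750"><path d="M17 445l33 5 16 0 14-5 12-11 13-22 25-64-4-30 0-4 3-2 40-6 11 2 7 6 39 47 11 10 8 5 11 2 13-1 12-4 12-5 13-9 12-11 10-14 9-15 11-32 10-59 5-13 8-10 15-11 18-4 22 1 37 5"/><path d="M27 17l54 64 16 22 11 24 3 13 0 14-1 11-2 2-30-12-3 1-40 59-18 36"/></g><g data-elev="800"><path d="M17 427l29-1 15-3 13-6 10-11 10-15 24-50-1-37 0-6 2-2 12 2 14 1 12-9 8-4 10-1 11 1 7 3 5 6 19 42 10 13 9 8 15 6 15 0 17-5 15-9 12-13 11-15 7-17 3-18 1-15-2-16-14-43-2-18 4-83 3-13 5-10 7-9 8-6 11-5 13-2 27-1 71 8"/><path d="M97 17l30 43 7 15 3 13 1 10-3 11-13 27-1 25-5 29-3 3-11-8-12-6-3 0-3 2-29 36-16 25-12 27-10 37"/></g><g data-elev="850"><path d="M17 399l35-9 17-9 19-19 20-30 1-6-5-97-4-15-8-10-4 3-21 24-19 30-10 29-13 56-8 18"/><path d="M254 349l12 1 12-3 12-7 10-10 8-12 6-13 2-14 0-15-4-14-6-13-8-10-19-18-5-10-2-11 2-29 0-16-4-16-6-16-12-19-13-14-11-8-11-1-9 4-12 9-64 63-7 47 0 25 1 28 4 14 8 9 2-1 13-10 12-4 28-4 9 1 6 3 4 5 3 6 6 35 7 17 11 14z"/></g><g data-elev="900"><path d="M63 339l7 0 10-4 9-9 8-12-2-30-4-23-2-5-7 3-11 10-8 13-5 13-4 16 0 12 3 10z"/><path d="M259 329l12 0 13-6 9-11 6-14 0-14-5-14-9-10-12-5-11 0-11 5-8 10-5 14-1 16 4 14 8 10z"/><path d="M159 239l20-2 22-7 16-9 11-12 9-17 2-19-4-15-10-12-8-4-9-2-11 1-10 3-25 14-22 21-3 7-1 16 3 30 4 5z"/></g>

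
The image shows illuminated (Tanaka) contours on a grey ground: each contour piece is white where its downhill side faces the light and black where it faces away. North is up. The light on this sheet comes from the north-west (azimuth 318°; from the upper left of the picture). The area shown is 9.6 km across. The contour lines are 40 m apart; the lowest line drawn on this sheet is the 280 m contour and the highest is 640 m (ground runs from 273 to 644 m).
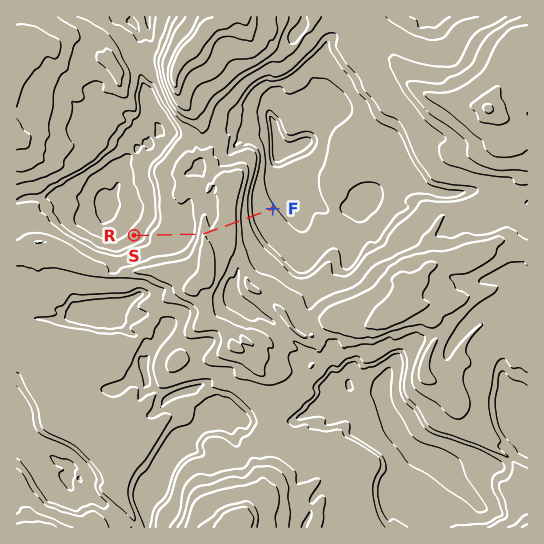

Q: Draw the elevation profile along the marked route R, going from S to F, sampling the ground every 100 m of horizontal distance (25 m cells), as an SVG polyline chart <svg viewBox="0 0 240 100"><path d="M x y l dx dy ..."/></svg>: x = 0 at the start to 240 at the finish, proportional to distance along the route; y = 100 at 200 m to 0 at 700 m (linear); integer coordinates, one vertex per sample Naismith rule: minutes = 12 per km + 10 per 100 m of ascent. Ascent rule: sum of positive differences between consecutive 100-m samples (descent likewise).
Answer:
<svg viewBox="0 0 240 100"><path d="M0 61l9 0 9-1 9-7 9-4 9 0 9 0 9 0 9 0 8 0 9-1 9-1 9-11 9-8 9 7 9 1 9 0 9 0 9-1 9 0 9 3 9 10 9 3 9 9 9 1 9 0 8 2 8 2"/></svg>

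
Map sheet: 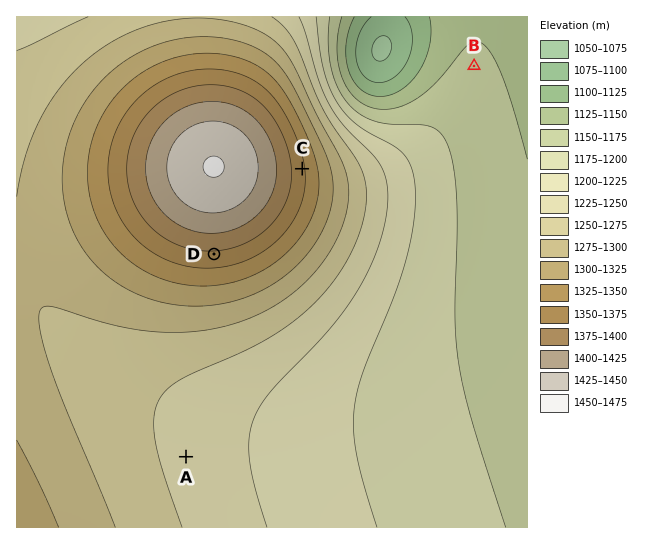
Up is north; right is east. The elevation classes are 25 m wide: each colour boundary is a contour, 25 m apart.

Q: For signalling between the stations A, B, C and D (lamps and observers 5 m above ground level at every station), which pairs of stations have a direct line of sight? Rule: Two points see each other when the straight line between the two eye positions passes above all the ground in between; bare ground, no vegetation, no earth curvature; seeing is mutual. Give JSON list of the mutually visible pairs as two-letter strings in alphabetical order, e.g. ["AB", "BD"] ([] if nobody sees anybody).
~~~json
["AD", "BC"]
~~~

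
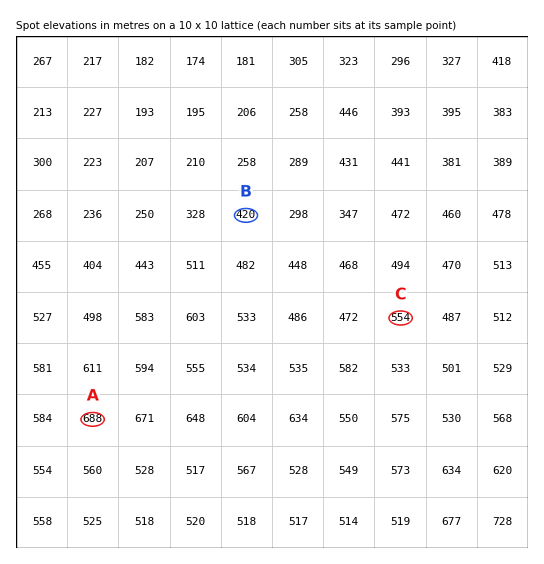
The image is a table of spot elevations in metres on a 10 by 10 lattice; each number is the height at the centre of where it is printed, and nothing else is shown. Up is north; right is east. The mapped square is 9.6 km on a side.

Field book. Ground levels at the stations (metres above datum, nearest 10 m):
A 690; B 420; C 550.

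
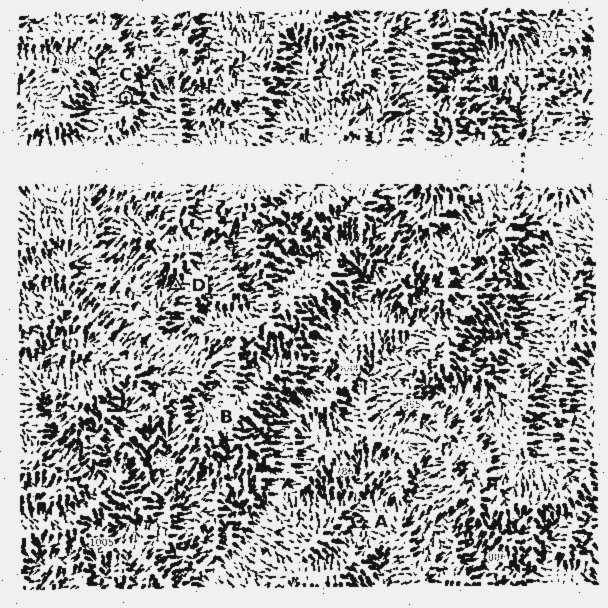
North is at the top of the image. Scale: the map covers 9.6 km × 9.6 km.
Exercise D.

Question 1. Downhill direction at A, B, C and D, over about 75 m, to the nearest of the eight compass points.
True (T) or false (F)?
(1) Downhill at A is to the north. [T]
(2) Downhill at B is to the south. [T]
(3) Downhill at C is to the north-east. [F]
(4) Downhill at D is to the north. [F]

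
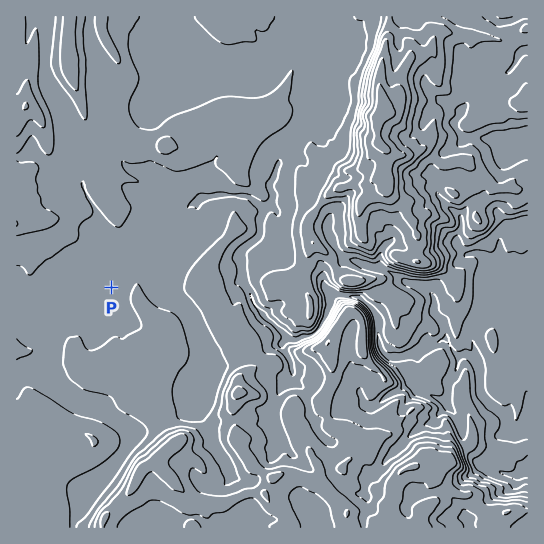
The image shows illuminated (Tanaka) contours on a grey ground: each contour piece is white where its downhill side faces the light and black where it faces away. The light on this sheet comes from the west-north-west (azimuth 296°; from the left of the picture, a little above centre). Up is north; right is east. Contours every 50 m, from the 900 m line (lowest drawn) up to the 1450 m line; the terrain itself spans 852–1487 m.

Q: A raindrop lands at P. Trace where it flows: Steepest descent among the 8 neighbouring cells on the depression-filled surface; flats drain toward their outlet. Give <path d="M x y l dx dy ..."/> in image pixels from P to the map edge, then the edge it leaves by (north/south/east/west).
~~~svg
<path d="M111 287l-5-5 0-1 1-2 0-2 6-14 8-8 0-1 5-5 7-2 6-6 3-6 5 0 2 2 8 1 1 1 5 0 3-1 4-4 7-13 0-3 1 0 23-23 41 0 1 2 6 0 13 10 0 8-1 2 0 16-3 5-17 13 1 20 3 6 0 8 2 2 4 8 0 4 3 6 33 33 11 0 5-3 8 0 3-1 8-9 8-18 1-9 4-4 4 0 2 1 8 0 1 2 7 0 2 2 3 0 12 12 4 8 0 19 1 1 0 6 2 1 0 3 5 6 5 3 3 0 1-1 8 0 2-2 4 0 1-1 8-1 21-12 6 0 2 1 4 4 2 4 5 5 9 0 14 12 0 26 1 2 11 11 8 5 6 7 0 11 6 5 4 0 8-7 2 0"/>
exit: east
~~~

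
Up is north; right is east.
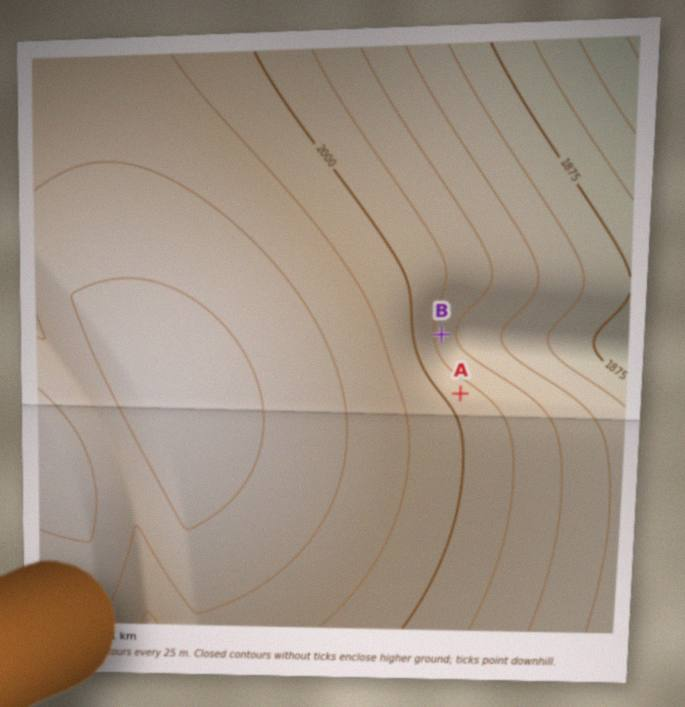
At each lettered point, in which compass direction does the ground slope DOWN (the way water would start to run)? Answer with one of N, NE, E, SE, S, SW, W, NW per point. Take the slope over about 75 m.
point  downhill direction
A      NE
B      E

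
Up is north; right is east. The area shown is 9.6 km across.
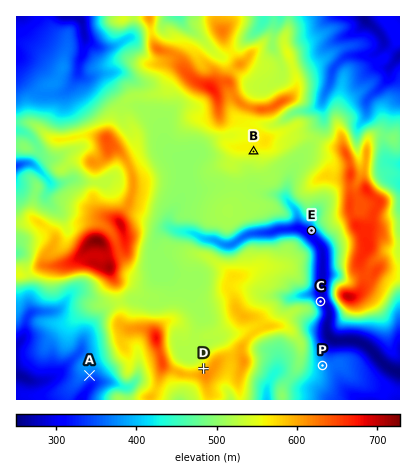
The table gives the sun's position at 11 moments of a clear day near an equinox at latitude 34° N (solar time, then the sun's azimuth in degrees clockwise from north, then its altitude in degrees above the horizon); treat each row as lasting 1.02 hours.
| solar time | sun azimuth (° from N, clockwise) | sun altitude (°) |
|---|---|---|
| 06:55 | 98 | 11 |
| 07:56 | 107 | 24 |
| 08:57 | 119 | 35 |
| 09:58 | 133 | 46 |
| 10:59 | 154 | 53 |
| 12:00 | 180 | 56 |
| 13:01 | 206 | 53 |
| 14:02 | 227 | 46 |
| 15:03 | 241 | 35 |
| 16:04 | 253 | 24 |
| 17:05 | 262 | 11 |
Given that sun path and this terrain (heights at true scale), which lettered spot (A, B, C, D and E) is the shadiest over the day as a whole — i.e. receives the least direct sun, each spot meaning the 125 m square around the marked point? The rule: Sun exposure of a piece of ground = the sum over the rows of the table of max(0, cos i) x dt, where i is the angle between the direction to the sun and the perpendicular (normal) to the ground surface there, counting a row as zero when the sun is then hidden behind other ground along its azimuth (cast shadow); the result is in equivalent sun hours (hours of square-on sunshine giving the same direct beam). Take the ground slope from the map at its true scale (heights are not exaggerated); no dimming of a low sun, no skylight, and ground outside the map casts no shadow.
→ C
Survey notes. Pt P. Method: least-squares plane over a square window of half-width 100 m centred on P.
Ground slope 9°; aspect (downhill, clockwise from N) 71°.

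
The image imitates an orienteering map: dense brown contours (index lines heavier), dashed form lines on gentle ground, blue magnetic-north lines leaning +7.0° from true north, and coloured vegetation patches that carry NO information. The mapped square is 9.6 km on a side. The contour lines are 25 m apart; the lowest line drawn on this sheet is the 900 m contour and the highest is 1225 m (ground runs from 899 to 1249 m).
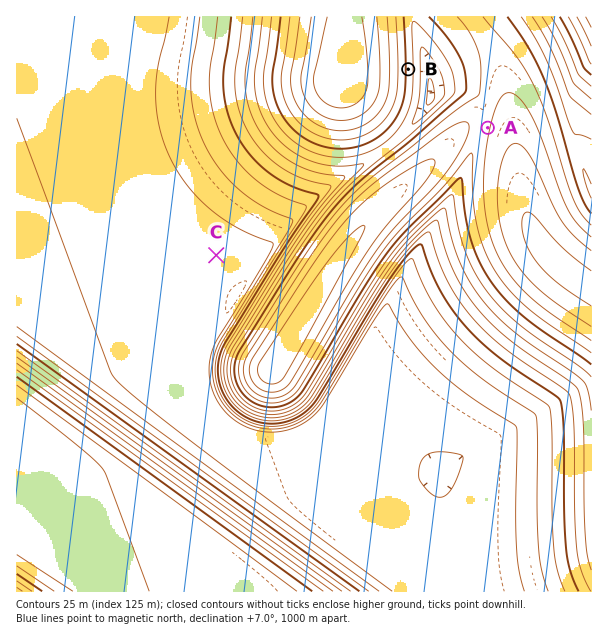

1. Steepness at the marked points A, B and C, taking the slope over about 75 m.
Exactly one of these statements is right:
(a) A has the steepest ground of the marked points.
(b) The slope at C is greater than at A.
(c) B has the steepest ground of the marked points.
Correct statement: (c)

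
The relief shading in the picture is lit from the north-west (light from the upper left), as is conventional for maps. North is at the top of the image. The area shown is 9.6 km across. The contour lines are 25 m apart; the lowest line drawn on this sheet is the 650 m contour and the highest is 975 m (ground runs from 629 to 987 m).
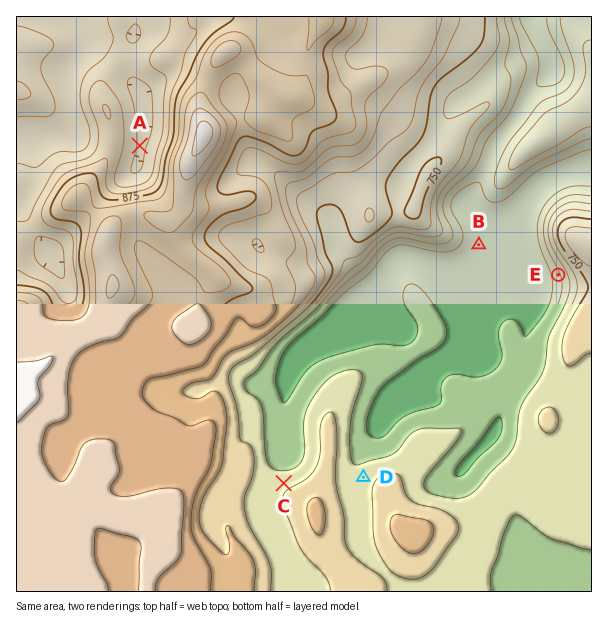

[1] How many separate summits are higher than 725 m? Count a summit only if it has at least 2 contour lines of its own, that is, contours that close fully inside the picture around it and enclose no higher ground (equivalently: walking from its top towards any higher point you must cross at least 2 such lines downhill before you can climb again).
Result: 2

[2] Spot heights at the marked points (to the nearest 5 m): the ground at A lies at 800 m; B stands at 630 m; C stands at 735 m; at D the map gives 725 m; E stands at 670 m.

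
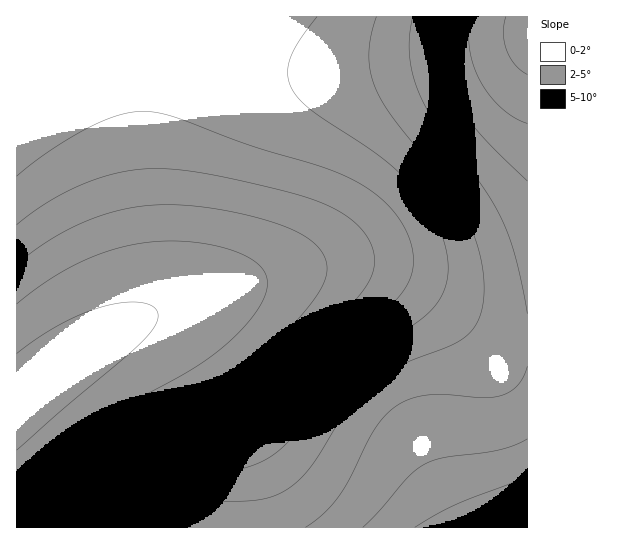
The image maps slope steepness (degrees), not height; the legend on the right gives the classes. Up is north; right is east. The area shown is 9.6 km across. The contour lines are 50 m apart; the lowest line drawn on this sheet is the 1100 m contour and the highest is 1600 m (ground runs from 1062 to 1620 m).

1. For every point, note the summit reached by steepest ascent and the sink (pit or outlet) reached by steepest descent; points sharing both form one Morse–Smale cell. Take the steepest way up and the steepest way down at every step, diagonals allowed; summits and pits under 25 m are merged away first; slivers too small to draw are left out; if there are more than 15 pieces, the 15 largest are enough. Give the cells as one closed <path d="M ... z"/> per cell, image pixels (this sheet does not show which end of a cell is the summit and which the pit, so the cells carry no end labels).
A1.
<path d="M158 16l-142 1 0 510 511 1 0-187-20-1-16-5-80-51-33-13-20-4-39 0-37 6-91 26-56 22 13-11 7-19-2-41-8-77-1-82 5-44z"/><path d="M527 16l-368 0-10 31-5 44 1 82 8 77 2 41-7 19-12 9 3 1 23-11 55-18 65-18 37-6 39 0 20 4 33 13 80 51 16 5 20 1z"/>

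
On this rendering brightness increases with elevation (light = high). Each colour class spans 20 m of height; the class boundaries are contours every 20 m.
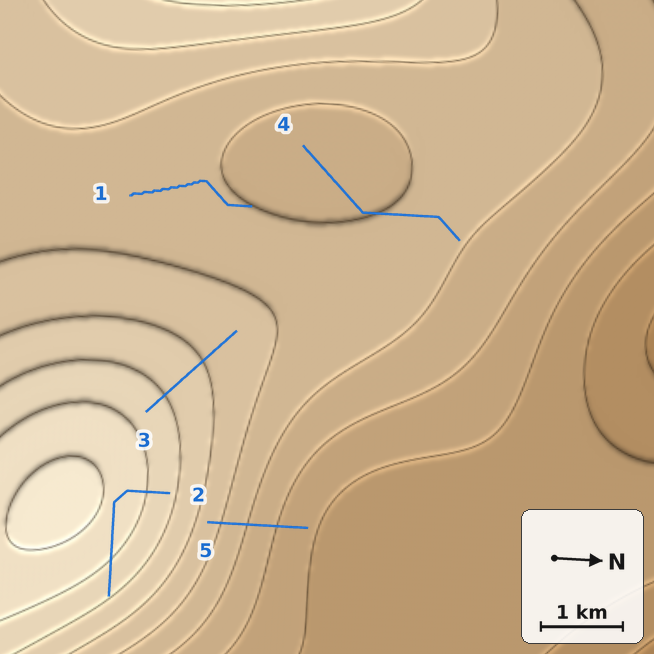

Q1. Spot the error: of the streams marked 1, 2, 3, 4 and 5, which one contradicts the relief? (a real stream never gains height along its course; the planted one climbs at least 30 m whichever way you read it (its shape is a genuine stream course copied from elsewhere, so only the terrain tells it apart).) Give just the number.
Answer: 2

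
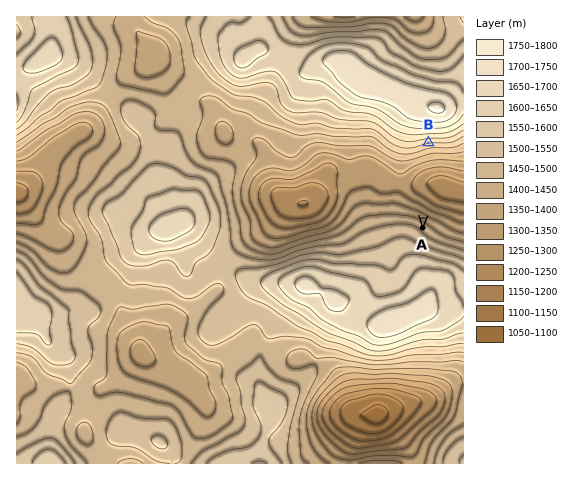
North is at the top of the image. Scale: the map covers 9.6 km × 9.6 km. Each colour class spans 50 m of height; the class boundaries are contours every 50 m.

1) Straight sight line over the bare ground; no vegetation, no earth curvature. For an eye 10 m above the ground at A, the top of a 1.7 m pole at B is visible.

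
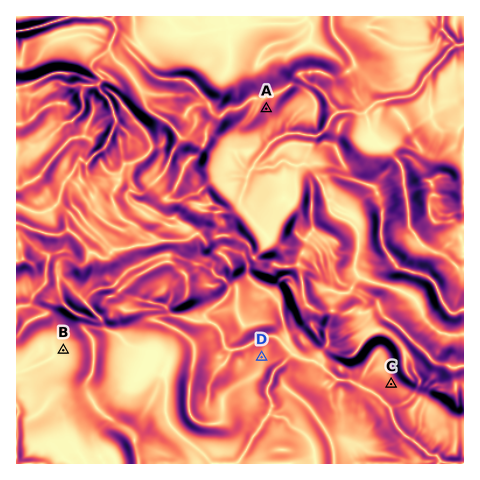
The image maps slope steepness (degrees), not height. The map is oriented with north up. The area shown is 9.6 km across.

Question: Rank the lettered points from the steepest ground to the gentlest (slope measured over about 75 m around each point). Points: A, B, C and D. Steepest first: A C D B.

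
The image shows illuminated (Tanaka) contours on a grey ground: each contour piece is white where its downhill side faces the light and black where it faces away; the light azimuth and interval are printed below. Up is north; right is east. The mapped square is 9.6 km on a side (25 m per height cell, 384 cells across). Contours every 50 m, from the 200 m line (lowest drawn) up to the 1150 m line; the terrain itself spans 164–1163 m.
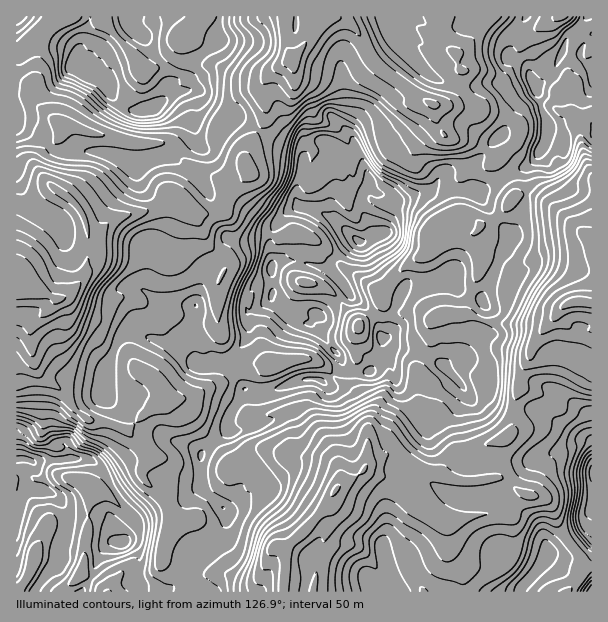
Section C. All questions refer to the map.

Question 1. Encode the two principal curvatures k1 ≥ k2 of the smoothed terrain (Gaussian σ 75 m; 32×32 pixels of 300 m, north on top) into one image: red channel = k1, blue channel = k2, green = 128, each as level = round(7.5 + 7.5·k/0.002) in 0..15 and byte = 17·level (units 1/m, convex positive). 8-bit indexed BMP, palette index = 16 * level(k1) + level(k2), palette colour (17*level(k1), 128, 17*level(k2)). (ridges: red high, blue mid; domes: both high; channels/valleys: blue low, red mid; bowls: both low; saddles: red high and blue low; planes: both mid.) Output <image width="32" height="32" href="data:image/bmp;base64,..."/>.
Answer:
<image width="32" height="32" href="data:image/bmp;base64,Qk02CAAAAAAAADYEAAAoAAAAIAAAACAAAAABAAgAAAAAAAAEAAATCwAAEwsAAAABAAAAAAAAAIAAABGAAAAigAAAM4AAAESAAABVgAAAZoAAAHeAAACIgAAAmYAAAKqAAAC7gAAAzIAAAN2AAADugAAA/4AAAACAEQARgBEAIoARADOAEQBEgBEAVYARAGaAEQB3gBEAiIARAJmAEQCqgBEAu4ARAMyAEQDdgBEA7oARAP+AEQAAgCIAEYAiACKAIgAzgCIARIAiAFWAIgBmgCIAd4AiAIiAIgCZgCIAqoAiALuAIgDMgCIA3YAiAO6AIgD/gCIAAIAzABGAMwAigDMAM4AzAESAMwBVgDMAZoAzAHeAMwCIgDMAmYAzAKqAMwC7gDMAzIAzAN2AMwDugDMA/4AzAACARAARgEQAIoBEADOARABEgEQAVYBEAGaARAB3gEQAiIBEAJmARACqgEQAu4BEAMyARADdgEQA7oBEAP+ARAAAgFUAEYBVACKAVQAzgFUARIBVAFWAVQBmgFUAd4BVAIiAVQCZgFUAqoBVALuAVQDMgFUA3YBVAO6AVQD/gFUAAIBmABGAZgAigGYAM4BmAESAZgBVgGYAZoBmAHeAZgCIgGYAmYBmAKqAZgC7gGYAzIBmAN2AZgDugGYA/4BmAACAdwARgHcAIoB3ADOAdwBEgHcAVYB3AGaAdwB3gHcAiIB3AJmAdwCqgHcAu4B3AMyAdwDdgHcA7oB3AP+AdwAAgIgAEYCIACKAiAAzgIgARICIAFWAiABmgIgAd4CIAIiAiACZgIgAqoCIALuAiADMgIgA3YCIAO6AiAD/gIgAAICZABGAmQAigJkAM4CZAESAmQBVgJkAZoCZAHeAmQCIgJkAmYCZAKqAmQC7gJkAzICZAN2AmQDugJkA/4CZAACAqgARgKoAIoCqADOAqgBEgKoAVYCqAGaAqgB3gKoAiICqAJmAqgCqgKoAu4CqAMyAqgDdgKoA7oCqAP+AqgAAgLsAEYC7ACKAuwAzgLsARIC7AFWAuwBmgLsAd4C7AIiAuwCZgLsAqoC7ALuAuwDMgLsA3YC7AO6AuwD/gLsAAIDMABGAzAAigMwAM4DMAESAzABVgMwAZoDMAHeAzACIgMwAmYDMAKqAzAC7gMwAzIDMAN2AzADugMwA/4DMAACA3QARgN0AIoDdADOA3QBEgN0AVYDdAGaA3QB3gN0AiIDdAJmA3QCqgN0Au4DdAMyA3QDdgN0A7oDdAP+A3QAAgO4AEYDuACKA7gAzgO4ARIDuAFWA7gBmgO4Ad4DuAIiA7gCZgO4AqoDuALuA7gDMgO4A3YDuAO6A7gD/gO4AAID/ABGA/wAigP8AM4D/AESA/wBVgP8AZoD/AHeA/wCIgP8AmYD/AKqA/wC7gP8AzID/AN2A/wDugP8A/4D/AMD2orDCgti1ppaVtJSUoaWUhpjIpNWTp4aFlcb3hqOwgLP6gPaC0pGDp5aW14CjpaWUubX2hJd1hoaEYdbYpoCDgPeQxvr4lIC5p5fYg1Cix4SElPmVqIWFmKiDpuqioKRx1pOkx9bGgIWVxrekg5GRlqan2JeHdXWWqJS12MD4xWPVpaW218aRlXT5x8anlpJzdobGhnOFhpSDk7SSgfnW+Pejc/WlgIWn1pWFqNqWl3CFmLeEhqinp7ikYFFixbTCYHHV5mGVlpbWZIioqMeXg5JytqemdJSUhJSolaPH+Pb1+PmjpXN0lvhzlJV0pYZ0p3Gmg6OkpaW3tcm2gsSlcPm1kpSDptfGxea1k3SVhnS2cZaFybd0g4FjhYamxceTtICAkpSlhmV16aTVx7dzlaRAhaa3pqeopoGGpoSVlZeSocq4loZldHSnxaaVhZTJuJSExXV1p9jYoLeWptaVlIOWyKeFhoSUgoLo1fb39vekxqPmlZXolPhwlMm3c5SEp5a5t2R0dNj41qRzYJCQwOT41aWC6LaW6JOBlISGg5WVpqfmdKbHp5aT5XSUg3L2oqPXpqSWp6e1pnComJiEppWEpre3qIeXlWDllJbI6NZQcfq3hIaHp7fHg4KWlreUlYPHlpiGhrbWkPnF1tba2JDwlLR0Y3KT1sZ0cpG1hJJxcMjHlqeWt8WA6Lb4k5Sg+KNy2KWWuNW2t7ZkcoB1haiRgcbIl3Z2tnCT5vVgkObSgZGztsfJcsaG2KaltnV2uKZydMaXhoeng2HG+ObHs7LHlqBhhsiTpqamyJSGdqa4pXOlyrmXl5PYxMWzdGKC+fn62IB0lYSGybiXdXWnp8mTlZGTtZd2g6SEx/aDlPbEpdjWYXOGc6S3yIZjdaa2lYCXlZOxhHK1gaaU1vn2t3OklOe0pYO2xWD2YoaWtnFwhXaGyZZThdiEk2Jk9mSmdOj3xuTXxdnWk7SDo6aVgKaVhbbZxqa2lJV1U3P2loaV93Jyc+nGpXTW5djYcYPV5/f31pSkpJXYp2OEk/imx8bUYoakhJPEpYLV+PigxqZ1g3CAkJCBtqS1lbOU1tfE95KWp5dxg6XYpWH4tcCnhGN0lMf5+sWEtpLZk5WjtPm1treFhYOmhXO0cfWClHSkhGS297TG98bZpJVzx3CUtKanlISAcaOVhZXV1KW0dHL2+PfIc2PIqLeVdXOmcJWlpYWCgNf4paTGk/nFc4OmgsbZh6dxpKWltKWGlYFgqLiogpPHx4Z0hLfWtrXF1JK0xsq4obPoZGS2y9fZtKOCuLeAyLeHhHWTyLeEpPe0lYCStZKi6KeVhJT2dJaRtoSTkZXIl5alp6WT5sSAwvM="/>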